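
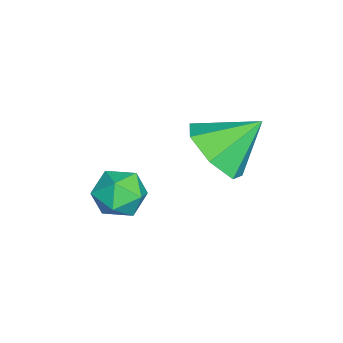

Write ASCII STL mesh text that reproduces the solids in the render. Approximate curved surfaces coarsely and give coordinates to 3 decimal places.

solid 
facet normal -0.758 0.618 0.208
outer loop
vertex -2.912 1.699 -1.414
vertex -3.309 1.162 -1.267
vertex -2.935 1.456 -0.776
endloop
endfacet
facet normal -0.130 0.928 0.349
outer loop
vertex -2.912 1.699 -1.414
vertex -2.935 1.456 -0.776
vertex -2.337 1.643 -1.05
endloop
endfacet
facet normal 0.252 0.934 -0.254
outer loop
vertex -2.912 1.699 -1.414
vertex -2.337 1.643 -1.05
vertex -2.342 1.465 -1.709
endloop
endfacet
facet normal -0.139 0.628 -0.766
outer loop
vertex -2.912 1.699 -1.414
vertex -2.342 1.465 -1.709
vertex -2.942 1.168 -1.844
endloop
endfacet
facet normal -0.763 0.432 -0.481
outer loop
vertex -2.912 1.699 -1.414
vertex -2.942 1.168 -1.844
vertex -3.309 1.162 -1.267
endloop
endfacet
facet normal 0.214 0.524 0.824
outer loop
vertex -2.337 1.643 -1.05
vertex -2.935 1.456 -0.776
vertex -2.378 1.072 -0.676
endloop
endfacet
facet normal -0.801 0.020 0.598
outer loop
vertex -2.935 1.456 -0.776
vertex -3.309 1.162 -1.267
vertex -2.978 0.775 -0.811
endloop
endfacet
facet normal -0.809 -0.281 -0.517
outer loop
vertex -3.309 1.162 -1.267
vertex -2.942 1.168 -1.844
vertex -2.983 0.597 -1.47
endloop
endfacet
facet normal 0.202 0.038 -0.979
outer loop
vertex -2.942 1.168 -1.844
vertex -2.342 1.465 -1.709
vertex -2.385 0.784 -1.744
endloop
endfacet
facet normal 0.832 0.534 -0.151
outer loop
vertex -2.342 1.465 -1.709
vertex -2.337 1.643 -1.05
vertex -2.011 1.078 -1.253
endloop
endfacet
facet normal 0.139 -0.628 0.766
outer loop
vertex -2.408 0.541 -1.106
vertex -2.378 1.072 -0.676
vertex -2.978 0.775 -0.811
endloop
endfacet
facet normal -0.252 -0.934 0.254
outer loop
vertex -2.408 0.541 -1.106
vertex -2.978 0.775 -0.811
vertex -2.983 0.597 -1.47
endloop
endfacet
facet normal 0.130 -0.928 -0.349
outer loop
vertex -2.408 0.541 -1.106
vertex -2.983 0.597 -1.47
vertex -2.385 0.784 -1.744
endloop
endfacet
facet normal 0.758 -0.618 -0.208
outer loop
vertex -2.408 0.541 -1.106
vertex -2.385 0.784 -1.744
vertex -2.011 1.078 -1.253
endloop
endfacet
facet normal 0.763 -0.432 0.481
outer loop
vertex -2.408 0.541 -1.106
vertex -2.011 1.078 -1.253
vertex -2.378 1.072 -0.676
endloop
endfacet
facet normal -0.202 -0.038 0.979
outer loop
vertex -2.978 0.775 -0.811
vertex -2.378 1.072 -0.676
vertex -2.935 1.456 -0.776
endloop
endfacet
facet normal -0.832 -0.534 0.151
outer loop
vertex -2.983 0.597 -1.47
vertex -2.978 0.775 -0.811
vertex -3.309 1.162 -1.267
endloop
endfacet
facet normal -0.214 -0.524 -0.824
outer loop
vertex -2.385 0.784 -1.744
vertex -2.983 0.597 -1.47
vertex -2.942 1.168 -1.844
endloop
endfacet
facet normal 0.801 -0.020 -0.598
outer loop
vertex -2.011 1.078 -1.253
vertex -2.385 0.784 -1.744
vertex -2.342 1.465 -1.709
endloop
endfacet
facet normal 0.809 0.281 0.517
outer loop
vertex -2.378 1.072 -0.676
vertex -2.011 1.078 -1.253
vertex -2.337 1.643 -1.05
endloop
endfacet
facet normal 0.249 -0.731 -0.635
outer loop
vertex -2.021 3.111 0.558
vertex -2.837 3.141 0.204
vertex -2.111 3.596 -0.036
endloop
endfacet
facet normal 0.690 0.608 0.392
outer loop
vertex -2.021 3.111 0.558
vertex -2.111 3.596 -0.036
vertex -3.163 4.099 1.036
endloop
endfacet
facet normal 0.248 -0.731 -0.636
outer loop
vertex -2.111 3.596 -0.036
vertex -2.837 3.141 0.204
vertex -2.748 3.739 -0.449
endloop
endfacet
facet normal 0.304 0.942 -0.143
outer loop
vertex -2.111 3.596 -0.036
vertex -2.748 3.739 -0.449
vertex -3.163 4.099 1.036
endloop
endfacet
facet normal 0.249 -0.731 -0.635
outer loop
vertex -2.748 3.739 -0.449
vertex -2.837 3.141 0.204
vertex -3.452 3.431 -0.371
endloop
endfacet
facet normal -0.409 0.854 -0.321
outer loop
vertex -2.748 3.739 -0.449
vertex -3.452 3.431 -0.371
vertex -3.163 4.099 1.036
endloop
endfacet
facet normal 0.248 -0.732 -0.635
outer loop
vertex -3.452 3.431 -0.371
vertex -2.837 3.141 0.204
vertex -3.693 2.905 0.141
endloop
endfacet
facet normal -0.912 0.410 -0.008
outer loop
vertex -3.452 3.431 -0.371
vertex -3.693 2.905 0.141
vertex -3.163 4.099 1.036
endloop
endfacet
facet normal 0.248 -0.732 -0.635
outer loop
vertex -3.693 2.905 0.141
vertex -2.837 3.141 0.204
vertex -3.29 2.557 0.7
endloop
endfacet
facet normal -0.826 -0.054 0.561
outer loop
vertex -3.693 2.905 0.141
vertex -3.29 2.557 0.7
vertex -3.163 4.099 1.036
endloop
endfacet
facet normal 0.247 -0.732 -0.635
outer loop
vertex -3.29 2.557 0.7
vertex -2.837 3.141 0.204
vertex -2.546 2.648 0.885
endloop
endfacet
facet normal -0.215 -0.191 0.958
outer loop
vertex -3.29 2.557 0.7
vertex -2.546 2.648 0.885
vertex -3.163 4.099 1.036
endloop
endfacet
facet normal 0.249 -0.731 -0.635
outer loop
vertex -2.546 2.648 0.885
vertex -2.837 3.141 0.204
vertex -2.021 3.111 0.558
endloop
endfacet
facet normal 0.459 0.103 0.883
outer loop
vertex -2.546 2.648 0.885
vertex -2.021 3.111 0.558
vertex -3.163 4.099 1.036
endloop
endfacet

endsolid


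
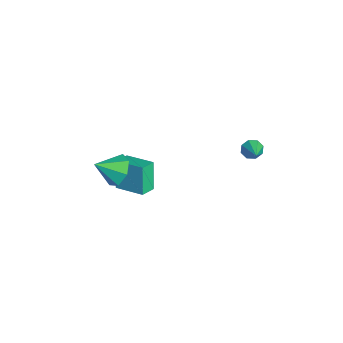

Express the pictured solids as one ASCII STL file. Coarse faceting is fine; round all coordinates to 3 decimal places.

solid 
facet normal -0.622 0.721 -0.305
outer loop
vertex -4.627 -1.905 1.168
vertex -3.632 -0.913 1.483
vertex -4.078 -2.016 -0.213
endloop
endfacet
facet normal -0.691 -0.689 -0.219
outer loop
vertex -3.568 -2.607 0.037
vertex -4.627 -1.905 1.168
vertex -4.078 -2.016 -0.213
endloop
endfacet
facet normal -0.622 0.721 -0.305
outer loop
vertex -4.078 -2.016 -0.213
vertex -3.632 -0.913 1.483
vertex -3.083 -1.024 0.102
endloop
endfacet
facet normal 0.368 -0.075 -0.927
outer loop
vertex -3.083 -1.024 0.102
vertex -3.568 -2.607 0.037
vertex -4.078 -2.016 -0.213
endloop
endfacet
facet normal -0.368 0.075 0.927
outer loop
vertex -4.627 -1.905 1.168
vertex -3.122 -1.504 1.733
vertex -3.632 -0.913 1.483
endloop
endfacet
facet normal -0.691 -0.689 -0.219
outer loop
vertex -4.117 -2.496 1.418
vertex -4.627 -1.905 1.168
vertex -3.568 -2.607 0.037
endloop
endfacet
facet normal -0.368 0.075 0.927
outer loop
vertex -4.117 -2.496 1.418
vertex -3.122 -1.504 1.733
vertex -4.627 -1.905 1.168
endloop
endfacet
facet normal 0.691 0.689 0.219
outer loop
vertex -3.632 -0.913 1.483
vertex -3.122 -1.504 1.733
vertex -3.083 -1.024 0.102
endloop
endfacet
facet normal 0.368 -0.075 -0.927
outer loop
vertex -2.573 -1.615 0.352
vertex -3.568 -2.607 0.037
vertex -3.083 -1.024 0.102
endloop
endfacet
facet normal 0.691 0.689 0.219
outer loop
vertex -3.083 -1.024 0.102
vertex -3.122 -1.504 1.733
vertex -2.573 -1.615 0.352
endloop
endfacet
facet normal 0.622 -0.721 0.305
outer loop
vertex -2.573 -1.615 0.352
vertex -4.117 -2.496 1.418
vertex -3.568 -2.607 0.037
endloop
endfacet
facet normal 0.622 -0.721 0.305
outer loop
vertex -3.122 -1.504 1.733
vertex -4.117 -2.496 1.418
vertex -2.573 -1.615 0.352
endloop
endfacet
facet normal -0.867 0.065 -0.493
outer loop
vertex -1.681 2.738 3.008
vertex -1.877 3.015 3.389
vertex -1.624 3.121 2.958
endloop
endfacet
facet normal 0.779 -0.194 -0.596
outer loop
vertex -1.681 2.738 3.008
vertex -1.624 3.121 2.958
vertex -0.923 2.945 3.931
endloop
endfacet
facet normal -0.867 0.064 -0.494
outer loop
vertex -1.624 3.121 2.958
vertex -1.877 3.015 3.389
vertex -1.716 3.442 3.161
endloop
endfacet
facet normal 0.745 0.496 -0.447
outer loop
vertex -1.624 3.121 2.958
vertex -1.716 3.442 3.161
vertex -0.923 2.945 3.931
endloop
endfacet
facet normal -0.868 0.064 -0.493
outer loop
vertex -1.716 3.442 3.161
vertex -1.877 3.015 3.389
vertex -1.901 3.513 3.496
endloop
endfacet
facet normal 0.475 0.877 0.077
outer loop
vertex -1.716 3.442 3.161
vertex -1.901 3.513 3.496
vertex -0.923 2.945 3.931
endloop
endfacet
facet normal -0.867 0.064 -0.494
outer loop
vertex -1.901 3.513 3.496
vertex -1.877 3.015 3.389
vertex -2.073 3.293 3.769
endloop
endfacet
facet normal 0.127 0.732 0.670
outer loop
vertex -1.901 3.513 3.496
vertex -2.073 3.293 3.769
vertex -0.923 2.945 3.931
endloop
endfacet
facet normal -0.867 0.064 -0.494
outer loop
vertex -2.073 3.293 3.769
vertex -1.877 3.015 3.389
vertex -2.13 2.91 3.819
endloop
endfacet
facet normal -0.096 0.143 0.985
outer loop
vertex -2.073 3.293 3.769
vertex -2.13 2.91 3.819
vertex -0.923 2.945 3.931
endloop
endfacet
facet normal -0.867 0.063 -0.495
outer loop
vertex -2.13 2.91 3.819
vertex -1.877 3.015 3.389
vertex -2.038 2.589 3.617
endloop
endfacet
facet normal -0.062 -0.544 0.837
outer loop
vertex -2.13 2.91 3.819
vertex -2.038 2.589 3.617
vertex -0.923 2.945 3.931
endloop
endfacet
facet normal -0.868 0.065 -0.492
outer loop
vertex -2.038 2.589 3.617
vertex -1.877 3.015 3.389
vertex -1.853 2.518 3.281
endloop
endfacet
facet normal 0.209 -0.927 0.311
outer loop
vertex -2.038 2.589 3.617
vertex -1.853 2.518 3.281
vertex -0.923 2.945 3.931
endloop
endfacet
facet normal -0.867 0.065 -0.494
outer loop
vertex -1.853 2.518 3.281
vertex -1.877 3.015 3.389
vertex -1.681 2.738 3.008
endloop
endfacet
facet normal 0.556 -0.783 -0.281
outer loop
vertex -1.853 2.518 3.281
vertex -1.681 2.738 3.008
vertex -0.923 2.945 3.931
endloop
endfacet
facet normal -0.009 0.830 -0.558
outer loop
vertex -1.712 -2.419 2.934
vertex -2.416 -2.68 2.557
vertex -2.335 -2.213 3.251
endloop
endfacet
facet normal 0.447 -0.026 0.894
outer loop
vertex -1.712 -2.419 2.934
vertex -2.335 -2.213 3.251
vertex -2.404 -3.7 3.243
endloop
endfacet
facet normal -0.008 0.830 -0.558
outer loop
vertex -2.335 -2.213 3.251
vertex -2.416 -2.68 2.557
vertex -3.019 -2.358 3.045
endloop
endfacet
facet normal -0.290 0.008 0.957
outer loop
vertex -2.335 -2.213 3.251
vertex -3.019 -2.358 3.045
vertex -2.404 -3.7 3.243
endloop
endfacet
facet normal -0.009 0.830 -0.558
outer loop
vertex -3.019 -2.358 3.045
vertex -2.416 -2.68 2.557
vertex -3.249 -2.746 2.472
endloop
endfacet
facet normal -0.803 -0.291 0.520
outer loop
vertex -3.019 -2.358 3.045
vertex -3.249 -2.746 2.472
vertex -2.404 -3.7 3.243
endloop
endfacet
facet normal -0.009 0.830 -0.558
outer loop
vertex -3.249 -2.746 2.472
vertex -2.416 -2.68 2.557
vertex -2.851 -3.084 1.963
endloop
endfacet
facet normal -0.709 -0.700 -0.089
outer loop
vertex -3.249 -2.746 2.472
vertex -2.851 -3.084 1.963
vertex -2.404 -3.7 3.243
endloop
endfacet
facet normal -0.010 0.830 -0.557
outer loop
vertex -2.851 -3.084 1.963
vertex -2.416 -2.68 2.557
vertex -2.126 -3.117 1.901
endloop
endfacet
facet normal -0.076 -0.909 -0.411
outer loop
vertex -2.851 -3.084 1.963
vertex -2.126 -3.117 1.901
vertex -2.404 -3.7 3.243
endloop
endfacet
facet normal -0.010 0.830 -0.557
outer loop
vertex -2.126 -3.117 1.901
vertex -2.416 -2.68 2.557
vertex -1.619 -2.821 2.333
endloop
endfacet
facet normal 0.617 -0.761 -0.203
outer loop
vertex -2.126 -3.117 1.901
vertex -1.619 -2.821 2.333
vertex -2.404 -3.7 3.243
endloop
endfacet
facet normal -0.010 0.830 -0.557
outer loop
vertex -1.619 -2.821 2.333
vertex -2.416 -2.68 2.557
vertex -1.712 -2.419 2.934
endloop
endfacet
facet normal 0.850 -0.368 0.378
outer loop
vertex -1.619 -2.821 2.333
vertex -1.712 -2.419 2.934
vertex -2.404 -3.7 3.243
endloop
endfacet

endsolid


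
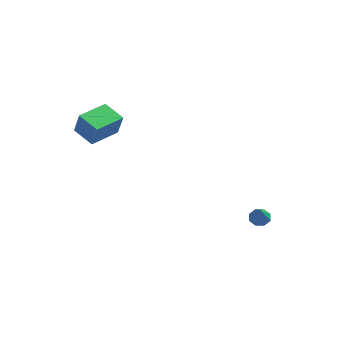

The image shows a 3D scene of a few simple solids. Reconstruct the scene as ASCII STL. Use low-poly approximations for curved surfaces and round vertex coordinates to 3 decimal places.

solid 
facet normal -0.839 -0.201 0.505
outer loop
vertex -3.639 -3.804 2.723
vertex -3.785 -2.218 3.112
vertex -4.417 -3.581 1.52
endloop
endfacet
facet normal 0.089 -0.967 -0.237
outer loop
vertex -3.335 -3.322 0.868
vertex -3.639 -3.804 2.723
vertex -4.417 -3.581 1.52
endloop
endfacet
facet normal -0.839 -0.201 0.505
outer loop
vertex -4.417 -3.581 1.52
vertex -3.785 -2.218 3.112
vertex -4.563 -1.995 1.909
endloop
endfacet
facet normal -0.537 0.154 -0.830
outer loop
vertex -4.563 -1.995 1.909
vertex -3.335 -3.322 0.868
vertex -4.417 -3.581 1.52
endloop
endfacet
facet normal 0.537 -0.154 0.830
outer loop
vertex -3.639 -3.804 2.723
vertex -2.703 -1.959 2.46
vertex -3.785 -2.218 3.112
endloop
endfacet
facet normal 0.089 -0.967 -0.237
outer loop
vertex -2.557 -3.545 2.071
vertex -3.639 -3.804 2.723
vertex -3.335 -3.322 0.868
endloop
endfacet
facet normal 0.537 -0.154 0.830
outer loop
vertex -2.557 -3.545 2.071
vertex -2.703 -1.959 2.46
vertex -3.639 -3.804 2.723
endloop
endfacet
facet normal -0.089 0.967 0.237
outer loop
vertex -3.785 -2.218 3.112
vertex -2.703 -1.959 2.46
vertex -4.563 -1.995 1.909
endloop
endfacet
facet normal -0.537 0.154 -0.830
outer loop
vertex -3.481 -1.736 1.257
vertex -3.335 -3.322 0.868
vertex -4.563 -1.995 1.909
endloop
endfacet
facet normal -0.089 0.967 0.237
outer loop
vertex -4.563 -1.995 1.909
vertex -2.703 -1.959 2.46
vertex -3.481 -1.736 1.257
endloop
endfacet
facet normal 0.839 0.201 -0.505
outer loop
vertex -3.481 -1.736 1.257
vertex -2.557 -3.545 2.071
vertex -3.335 -3.322 0.868
endloop
endfacet
facet normal 0.839 0.201 -0.505
outer loop
vertex -2.703 -1.959 2.46
vertex -2.557 -3.545 2.071
vertex -3.481 -1.736 1.257
endloop
endfacet
facet normal -0.629 0.522 -0.576
outer loop
vertex 2.408 2.824 -3.765
vertex 2.0 2.51 -3.604
vertex 2.22 2.97 -3.427
endloop
endfacet
facet normal 0.762 0.630 0.152
outer loop
vertex 2.408 2.824 -3.765
vertex 2.22 2.97 -3.427
vertex 3.28 1.45 -2.436
endloop
endfacet
facet normal -0.631 0.522 -0.573
outer loop
vertex 2.22 2.97 -3.427
vertex 2.0 2.51 -3.604
vertex 1.904 2.846 -3.192
endloop
endfacet
facet normal 0.271 0.651 0.709
outer loop
vertex 2.22 2.97 -3.427
vertex 1.904 2.846 -3.192
vertex 3.28 1.45 -2.436
endloop
endfacet
facet normal -0.630 0.523 -0.574
outer loop
vertex 1.904 2.846 -3.192
vertex 2.0 2.51 -3.604
vertex 1.644 2.525 -3.199
endloop
endfacet
facet normal -0.292 0.216 0.932
outer loop
vertex 1.904 2.846 -3.192
vertex 1.644 2.525 -3.199
vertex 3.28 1.45 -2.436
endloop
endfacet
facet normal -0.631 0.522 -0.574
outer loop
vertex 1.644 2.525 -3.199
vertex 2.0 2.51 -3.604
vertex 1.592 2.195 -3.442
endloop
endfacet
facet normal -0.594 -0.414 0.690
outer loop
vertex 1.644 2.525 -3.199
vertex 1.592 2.195 -3.442
vertex 3.28 1.45 -2.436
endloop
endfacet
facet normal -0.631 0.521 -0.576
outer loop
vertex 1.592 2.195 -3.442
vertex 2.0 2.51 -3.604
vertex 1.78 2.049 -3.78
endloop
endfacet
facet normal -0.461 -0.879 0.123
outer loop
vertex 1.592 2.195 -3.442
vertex 1.78 2.049 -3.78
vertex 3.28 1.45 -2.436
endloop
endfacet
facet normal -0.630 0.521 -0.576
outer loop
vertex 1.78 2.049 -3.78
vertex 2.0 2.51 -3.604
vertex 2.097 2.173 -4.015
endloop
endfacet
facet normal 0.030 -0.900 -0.435
outer loop
vertex 1.78 2.049 -3.78
vertex 2.097 2.173 -4.015
vertex 3.28 1.45 -2.436
endloop
endfacet
facet normal -0.630 0.521 -0.576
outer loop
vertex 2.097 2.173 -4.015
vertex 2.0 2.51 -3.604
vertex 2.357 2.494 -4.009
endloop
endfacet
facet normal 0.592 -0.467 -0.657
outer loop
vertex 2.097 2.173 -4.015
vertex 2.357 2.494 -4.009
vertex 3.28 1.45 -2.436
endloop
endfacet
facet normal -0.629 0.523 -0.575
outer loop
vertex 2.357 2.494 -4.009
vertex 2.0 2.51 -3.604
vertex 2.408 2.824 -3.765
endloop
endfacet
facet normal 0.895 0.168 -0.414
outer loop
vertex 2.357 2.494 -4.009
vertex 2.408 2.824 -3.765
vertex 3.28 1.45 -2.436
endloop
endfacet

endsolid


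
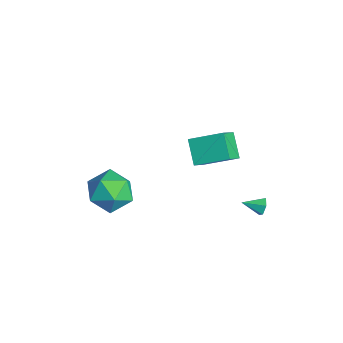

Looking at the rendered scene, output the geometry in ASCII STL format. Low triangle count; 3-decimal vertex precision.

solid 
facet normal -0.773 0.078 0.629
outer loop
vertex 2.992 2.262 5.118
vertex 2.334 3.005 4.217
vertex 2.314 0.862 4.458
endloop
endfacet
facet normal 0.490 -0.554 0.673
outer loop
vertex 3.366 0.755 3.603
vertex 2.992 2.262 5.118
vertex 2.314 0.862 4.458
endloop
endfacet
facet normal -0.773 0.078 0.629
outer loop
vertex 2.314 0.862 4.458
vertex 2.334 3.005 4.217
vertex 1.656 1.604 3.557
endloop
endfacet
facet normal -0.401 -0.829 -0.390
outer loop
vertex 1.656 1.604 3.557
vertex 3.366 0.755 3.603
vertex 2.314 0.862 4.458
endloop
endfacet
facet normal 0.401 0.829 0.390
outer loop
vertex 2.992 2.262 5.118
vertex 3.386 2.898 3.362
vertex 2.334 3.005 4.217
endloop
endfacet
facet normal 0.491 -0.554 0.672
outer loop
vertex 4.044 2.156 4.263
vertex 2.992 2.262 5.118
vertex 3.366 0.755 3.603
endloop
endfacet
facet normal 0.401 0.829 0.390
outer loop
vertex 4.044 2.156 4.263
vertex 3.386 2.898 3.362
vertex 2.992 2.262 5.118
endloop
endfacet
facet normal -0.490 0.554 -0.673
outer loop
vertex 2.334 3.005 4.217
vertex 3.386 2.898 3.362
vertex 1.656 1.604 3.557
endloop
endfacet
facet normal -0.401 -0.829 -0.391
outer loop
vertex 2.708 1.498 2.702
vertex 3.366 0.755 3.603
vertex 1.656 1.604 3.557
endloop
endfacet
facet normal -0.491 0.554 -0.672
outer loop
vertex 1.656 1.604 3.557
vertex 3.386 2.898 3.362
vertex 2.708 1.498 2.702
endloop
endfacet
facet normal 0.773 -0.078 -0.629
outer loop
vertex 2.708 1.498 2.702
vertex 4.044 2.156 4.263
vertex 3.366 0.755 3.603
endloop
endfacet
facet normal 0.773 -0.078 -0.629
outer loop
vertex 3.386 2.898 3.362
vertex 4.044 2.156 4.263
vertex 2.708 1.498 2.702
endloop
endfacet
facet normal -0.192 0.202 0.961
outer loop
vertex 0.303 -1.353 0.002
vertex -0.841 -1.783 -0.136
vertex 0.065 -2.542 0.204
endloop
endfacet
facet normal 0.499 0.047 0.865
outer loop
vertex 0.303 -1.353 0.002
vertex 0.065 -2.542 0.204
vertex 1.084 -2.213 -0.402
endloop
endfacet
facet normal 0.765 0.510 0.393
outer loop
vertex 0.303 -1.353 0.002
vertex 1.084 -2.213 -0.402
vertex 0.808 -1.25 -1.116
endloop
endfacet
facet normal 0.240 0.951 0.196
outer loop
vertex 0.303 -1.353 0.002
vertex 0.808 -1.25 -1.116
vertex -0.382 -0.984 -0.952
endloop
endfacet
facet normal -0.352 0.760 0.546
outer loop
vertex 0.303 -1.353 0.002
vertex -0.382 -0.984 -0.952
vertex -0.841 -1.783 -0.136
endloop
endfacet
facet normal 0.542 -0.606 0.582
outer loop
vertex 1.084 -2.213 -0.402
vertex 0.065 -2.542 0.204
vertex 0.422 -3.176 -0.788
endloop
endfacet
facet normal -0.575 -0.356 0.737
outer loop
vertex 0.065 -2.542 0.204
vertex -0.841 -1.783 -0.136
vertex -0.768 -2.91 -0.624
endloop
endfacet
facet normal -0.834 0.547 0.066
outer loop
vertex -0.841 -1.783 -0.136
vertex -0.382 -0.984 -0.952
vertex -1.044 -1.947 -1.338
endloop
endfacet
facet normal 0.122 0.856 -0.503
outer loop
vertex -0.382 -0.984 -0.952
vertex 0.808 -1.25 -1.116
vertex -0.025 -1.618 -1.944
endloop
endfacet
facet normal 0.973 0.143 -0.184
outer loop
vertex 0.808 -1.25 -1.116
vertex 1.084 -2.213 -0.402
vertex 0.881 -2.377 -1.604
endloop
endfacet
facet normal -0.240 -0.951 -0.196
outer loop
vertex -0.263 -2.807 -1.742
vertex 0.422 -3.176 -0.788
vertex -0.768 -2.91 -0.624
endloop
endfacet
facet normal -0.765 -0.510 -0.393
outer loop
vertex -0.263 -2.807 -1.742
vertex -0.768 -2.91 -0.624
vertex -1.044 -1.947 -1.338
endloop
endfacet
facet normal -0.499 -0.047 -0.865
outer loop
vertex -0.263 -2.807 -1.742
vertex -1.044 -1.947 -1.338
vertex -0.025 -1.618 -1.944
endloop
endfacet
facet normal 0.192 -0.202 -0.961
outer loop
vertex -0.263 -2.807 -1.742
vertex -0.025 -1.618 -1.944
vertex 0.881 -2.377 -1.604
endloop
endfacet
facet normal 0.352 -0.760 -0.546
outer loop
vertex -0.263 -2.807 -1.742
vertex 0.881 -2.377 -1.604
vertex 0.422 -3.176 -0.788
endloop
endfacet
facet normal -0.122 -0.856 0.503
outer loop
vertex -0.768 -2.91 -0.624
vertex 0.422 -3.176 -0.788
vertex 0.065 -2.542 0.204
endloop
endfacet
facet normal -0.973 -0.143 0.184
outer loop
vertex -1.044 -1.947 -1.338
vertex -0.768 -2.91 -0.624
vertex -0.841 -1.783 -0.136
endloop
endfacet
facet normal -0.542 0.606 -0.582
outer loop
vertex -0.025 -1.618 -1.944
vertex -1.044 -1.947 -1.338
vertex -0.382 -0.984 -0.952
endloop
endfacet
facet normal 0.575 0.356 -0.737
outer loop
vertex 0.881 -2.377 -1.604
vertex -0.025 -1.618 -1.944
vertex 0.808 -1.25 -1.116
endloop
endfacet
facet normal 0.834 -0.547 -0.066
outer loop
vertex 0.422 -3.176 -0.788
vertex 0.881 -2.377 -1.604
vertex 1.084 -2.213 -0.402
endloop
endfacet
facet normal 0.301 0.891 -0.341
outer loop
vertex 3.379 3.956 -1.525
vertex 3.235 4.169 -1.095
vertex 3.701 3.993 -1.144
endloop
endfacet
facet normal 0.532 -0.759 -0.376
outer loop
vertex 3.379 3.956 -1.525
vertex 3.701 3.993 -1.144
vertex 2.925 3.251 -0.745
endloop
endfacet
facet normal 0.301 0.891 -0.339
outer loop
vertex 3.701 3.993 -1.144
vertex 3.235 4.169 -1.095
vertex 3.557 4.205 -0.715
endloop
endfacet
facet normal 0.722 -0.493 0.486
outer loop
vertex 3.701 3.993 -1.144
vertex 3.557 4.205 -0.715
vertex 2.925 3.251 -0.745
endloop
endfacet
facet normal 0.301 0.891 -0.340
outer loop
vertex 3.557 4.205 -0.715
vertex 3.235 4.169 -1.095
vertex 3.092 4.381 -0.666
endloop
endfacet
facet normal 0.074 -0.080 0.994
outer loop
vertex 3.557 4.205 -0.715
vertex 3.092 4.381 -0.666
vertex 2.925 3.251 -0.745
endloop
endfacet
facet normal 0.302 0.891 -0.339
outer loop
vertex 3.092 4.381 -0.666
vertex 3.235 4.169 -1.095
vertex 2.77 4.345 -1.047
endloop
endfacet
facet normal -0.765 0.068 0.640
outer loop
vertex 3.092 4.381 -0.666
vertex 2.77 4.345 -1.047
vertex 2.925 3.251 -0.745
endloop
endfacet
facet normal 0.302 0.890 -0.341
outer loop
vertex 2.77 4.345 -1.047
vertex 3.235 4.169 -1.095
vertex 2.913 4.132 -1.476
endloop
endfacet
facet normal -0.955 -0.196 -0.221
outer loop
vertex 2.77 4.345 -1.047
vertex 2.913 4.132 -1.476
vertex 2.925 3.251 -0.745
endloop
endfacet
facet normal 0.301 0.891 -0.341
outer loop
vertex 2.913 4.132 -1.476
vertex 3.235 4.169 -1.095
vertex 3.379 3.956 -1.525
endloop
endfacet
facet normal -0.307 -0.610 -0.730
outer loop
vertex 2.913 4.132 -1.476
vertex 3.379 3.956 -1.525
vertex 2.925 3.251 -0.745
endloop
endfacet

endsolid


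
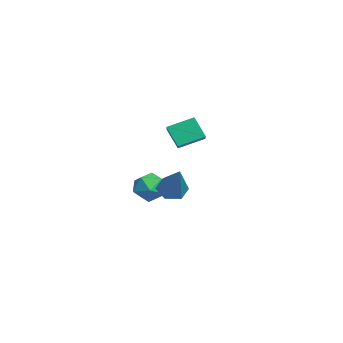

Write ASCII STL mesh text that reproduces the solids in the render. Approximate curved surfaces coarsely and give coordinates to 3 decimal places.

solid 
facet normal -0.781 0.527 0.336
outer loop
vertex -1.497 -1.421 0.884
vertex -2.002 -2.03 0.666
vertex -1.672 -2.02 1.416
endloop
endfacet
facet normal -0.190 0.682 0.706
outer loop
vertex -1.497 -1.421 0.884
vertex -1.672 -2.02 1.416
vertex -0.904 -1.739 1.351
endloop
endfacet
facet normal 0.301 0.922 0.245
outer loop
vertex -1.497 -1.421 0.884
vertex -0.904 -1.739 1.351
vertex -0.76 -1.576 0.561
endloop
endfacet
facet normal 0.014 0.913 -0.407
outer loop
vertex -1.497 -1.421 0.884
vertex -0.76 -1.576 0.561
vertex -1.439 -1.755 0.137
endloop
endfacet
facet normal -0.656 0.669 -0.350
outer loop
vertex -1.497 -1.421 0.884
vertex -1.439 -1.755 0.137
vertex -2.002 -2.03 0.666
endloop
endfacet
facet normal 0.055 0.080 0.995
outer loop
vertex -0.904 -1.739 1.351
vertex -1.672 -2.02 1.416
vertex -1.041 -2.545 1.423
endloop
endfacet
facet normal -0.900 -0.175 0.398
outer loop
vertex -1.672 -2.02 1.416
vertex -2.002 -2.03 0.666
vertex -1.72 -2.724 0.999
endloop
endfacet
facet normal -0.698 0.055 -0.714
outer loop
vertex -2.002 -2.03 0.666
vertex -1.439 -1.755 0.137
vertex -1.576 -2.561 0.209
endloop
endfacet
facet normal 0.384 0.451 -0.806
outer loop
vertex -1.439 -1.755 0.137
vertex -0.76 -1.576 0.561
vertex -0.808 -2.28 0.144
endloop
endfacet
facet normal 0.849 0.465 0.251
outer loop
vertex -0.76 -1.576 0.561
vertex -0.904 -1.739 1.351
vertex -0.478 -2.27 0.894
endloop
endfacet
facet normal -0.014 -0.913 0.407
outer loop
vertex -0.983 -2.879 0.676
vertex -1.041 -2.545 1.423
vertex -1.72 -2.724 0.999
endloop
endfacet
facet normal -0.301 -0.922 -0.245
outer loop
vertex -0.983 -2.879 0.676
vertex -1.72 -2.724 0.999
vertex -1.576 -2.561 0.209
endloop
endfacet
facet normal 0.190 -0.682 -0.706
outer loop
vertex -0.983 -2.879 0.676
vertex -1.576 -2.561 0.209
vertex -0.808 -2.28 0.144
endloop
endfacet
facet normal 0.781 -0.527 -0.336
outer loop
vertex -0.983 -2.879 0.676
vertex -0.808 -2.28 0.144
vertex -0.478 -2.27 0.894
endloop
endfacet
facet normal 0.656 -0.669 0.350
outer loop
vertex -0.983 -2.879 0.676
vertex -0.478 -2.27 0.894
vertex -1.041 -2.545 1.423
endloop
endfacet
facet normal -0.384 -0.451 0.806
outer loop
vertex -1.72 -2.724 0.999
vertex -1.041 -2.545 1.423
vertex -1.672 -2.02 1.416
endloop
endfacet
facet normal -0.849 -0.465 -0.251
outer loop
vertex -1.576 -2.561 0.209
vertex -1.72 -2.724 0.999
vertex -2.002 -2.03 0.666
endloop
endfacet
facet normal -0.055 -0.080 -0.995
outer loop
vertex -0.808 -2.28 0.144
vertex -1.576 -2.561 0.209
vertex -1.439 -1.755 0.137
endloop
endfacet
facet normal 0.900 0.175 -0.398
outer loop
vertex -0.478 -2.27 0.894
vertex -0.808 -2.28 0.144
vertex -0.76 -1.576 0.561
endloop
endfacet
facet normal 0.698 -0.055 0.714
outer loop
vertex -1.041 -2.545 1.423
vertex -0.478 -2.27 0.894
vertex -0.904 -1.739 1.351
endloop
endfacet
facet normal -0.682 -0.052 -0.730
outer loop
vertex 1.93 -2.05 1.346
vertex 1.519 -1.697 1.705
vertex 1.931 -1.402 1.299
endloop
endfacet
facet normal 0.898 -0.033 -0.439
outer loop
vertex 1.93 -2.05 1.346
vertex 1.931 -1.402 1.299
vertex 2.781 -1.603 3.055
endloop
endfacet
facet normal -0.682 -0.052 -0.730
outer loop
vertex 1.931 -1.402 1.299
vertex 1.519 -1.697 1.705
vertex 1.52 -1.049 1.658
endloop
endfacet
facet normal 0.550 0.817 -0.173
outer loop
vertex 1.931 -1.402 1.299
vertex 1.52 -1.049 1.658
vertex 2.781 -1.603 3.055
endloop
endfacet
facet normal -0.683 -0.052 -0.729
outer loop
vertex 1.52 -1.049 1.658
vertex 1.519 -1.697 1.705
vertex 1.108 -1.345 2.065
endloop
endfacet
facet normal -0.149 0.865 0.478
outer loop
vertex 1.52 -1.049 1.658
vertex 1.108 -1.345 2.065
vertex 2.781 -1.603 3.055
endloop
endfacet
facet normal -0.682 -0.051 -0.729
outer loop
vertex 1.108 -1.345 2.065
vertex 1.519 -1.697 1.705
vertex 1.107 -1.993 2.111
endloop
endfacet
facet normal -0.501 0.062 0.863
outer loop
vertex 1.108 -1.345 2.065
vertex 1.107 -1.993 2.111
vertex 2.781 -1.603 3.055
endloop
endfacet
facet normal -0.682 -0.052 -0.730
outer loop
vertex 1.107 -1.993 2.111
vertex 1.519 -1.697 1.705
vertex 1.518 -2.346 1.752
endloop
endfacet
facet normal -0.154 -0.787 0.598
outer loop
vertex 1.107 -1.993 2.111
vertex 1.518 -2.346 1.752
vertex 2.781 -1.603 3.055
endloop
endfacet
facet normal -0.682 -0.052 -0.730
outer loop
vertex 1.518 -2.346 1.752
vertex 1.519 -1.697 1.705
vertex 1.93 -2.05 1.346
endloop
endfacet
facet normal 0.547 -0.835 -0.054
outer loop
vertex 1.518 -2.346 1.752
vertex 1.93 -2.05 1.346
vertex 2.781 -1.603 3.055
endloop
endfacet
facet normal -0.422 -0.353 0.835
outer loop
vertex -2.607 -1.278 3.595
vertex -2.636 -0.14 4.062
vertex -3.812 -1.092 3.065
endloop
endfacet
facet normal 0.024 -0.925 -0.379
outer loop
vertex -3.344 -0.7 2.138
vertex -2.607 -1.278 3.595
vertex -3.812 -1.092 3.065
endloop
endfacet
facet normal -0.422 -0.353 0.835
outer loop
vertex -3.812 -1.092 3.065
vertex -2.636 -0.14 4.062
vertex -3.842 0.046 3.531
endloop
endfacet
facet normal -0.906 0.139 -0.399
outer loop
vertex -3.842 0.046 3.531
vertex -3.344 -0.7 2.138
vertex -3.812 -1.092 3.065
endloop
endfacet
facet normal 0.906 -0.140 0.398
outer loop
vertex -2.607 -1.278 3.595
vertex -2.168 0.252 3.135
vertex -2.636 -0.14 4.062
endloop
endfacet
facet normal 0.024 -0.925 -0.379
outer loop
vertex -2.138 -0.886 2.669
vertex -2.607 -1.278 3.595
vertex -3.344 -0.7 2.138
endloop
endfacet
facet normal 0.906 -0.140 0.400
outer loop
vertex -2.138 -0.886 2.669
vertex -2.168 0.252 3.135
vertex -2.607 -1.278 3.595
endloop
endfacet
facet normal -0.024 0.925 0.379
outer loop
vertex -2.636 -0.14 4.062
vertex -2.168 0.252 3.135
vertex -3.842 0.046 3.531
endloop
endfacet
facet normal -0.906 0.141 -0.399
outer loop
vertex -3.373 0.438 2.605
vertex -3.344 -0.7 2.138
vertex -3.842 0.046 3.531
endloop
endfacet
facet normal -0.024 0.925 0.379
outer loop
vertex -3.842 0.046 3.531
vertex -2.168 0.252 3.135
vertex -3.373 0.438 2.605
endloop
endfacet
facet normal 0.422 0.353 -0.835
outer loop
vertex -3.373 0.438 2.605
vertex -2.138 -0.886 2.669
vertex -3.344 -0.7 2.138
endloop
endfacet
facet normal 0.422 0.353 -0.835
outer loop
vertex -2.168 0.252 3.135
vertex -2.138 -0.886 2.669
vertex -3.373 0.438 2.605
endloop
endfacet

endsolid


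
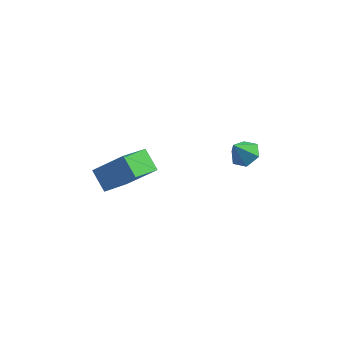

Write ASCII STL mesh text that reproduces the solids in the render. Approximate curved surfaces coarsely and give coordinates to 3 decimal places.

solid 
facet normal 0.388 0.388 -0.836
outer loop
vertex 2.906 2.069 1.195
vertex 2.461 1.58 0.762
vertex 2.185 2.292 0.964
endloop
endfacet
facet normal -0.086 0.568 0.818
outer loop
vertex 2.906 2.069 1.195
vertex 2.185 2.292 0.964
vertex 1.999 1.12 1.758
endloop
endfacet
facet normal 0.388 0.388 -0.836
outer loop
vertex 2.185 2.292 0.964
vertex 2.461 1.58 0.762
vertex 1.74 1.804 0.531
endloop
endfacet
facet normal -0.826 0.400 0.397
outer loop
vertex 2.185 2.292 0.964
vertex 1.74 1.804 0.531
vertex 1.999 1.12 1.758
endloop
endfacet
facet normal 0.388 0.387 -0.837
outer loop
vertex 1.74 1.804 0.531
vertex 2.461 1.58 0.762
vertex 2.016 1.092 0.33
endloop
endfacet
facet normal -0.933 -0.360 -0.004
outer loop
vertex 1.74 1.804 0.531
vertex 2.016 1.092 0.33
vertex 1.999 1.12 1.758
endloop
endfacet
facet normal 0.388 0.387 -0.837
outer loop
vertex 2.016 1.092 0.33
vertex 2.461 1.58 0.762
vertex 2.738 0.868 0.561
endloop
endfacet
facet normal -0.301 -0.954 0.015
outer loop
vertex 2.016 1.092 0.33
vertex 2.738 0.868 0.561
vertex 1.999 1.12 1.758
endloop
endfacet
facet normal 0.389 0.387 -0.836
outer loop
vertex 2.738 0.868 0.561
vertex 2.461 1.58 0.762
vertex 3.183 1.356 0.994
endloop
endfacet
facet normal 0.438 -0.786 0.436
outer loop
vertex 2.738 0.868 0.561
vertex 3.183 1.356 0.994
vertex 1.999 1.12 1.758
endloop
endfacet
facet normal 0.389 0.387 -0.836
outer loop
vertex 3.183 1.356 0.994
vertex 2.461 1.58 0.762
vertex 2.906 2.069 1.195
endloop
endfacet
facet normal 0.545 -0.024 0.838
outer loop
vertex 3.183 1.356 0.994
vertex 2.906 2.069 1.195
vertex 1.999 1.12 1.758
endloop
endfacet
facet normal -0.634 0.508 0.583
outer loop
vertex -3.284 0.752 -0.409
vertex -2.792 2.534 -1.427
vertex -4.744 0.417 -1.703
endloop
endfacet
facet normal -0.234 -0.844 0.482
outer loop
vertex -3.908 -0.254 -2.473
vertex -3.284 0.752 -0.409
vertex -4.744 0.417 -1.703
endloop
endfacet
facet normal -0.634 0.508 0.583
outer loop
vertex -4.744 0.417 -1.703
vertex -2.792 2.534 -1.427
vertex -4.253 2.198 -2.721
endloop
endfacet
facet normal -0.738 -0.170 -0.653
outer loop
vertex -4.253 2.198 -2.721
vertex -3.908 -0.254 -2.473
vertex -4.744 0.417 -1.703
endloop
endfacet
facet normal 0.738 0.170 0.653
outer loop
vertex -3.284 0.752 -0.409
vertex -1.956 1.863 -2.197
vertex -2.792 2.534 -1.427
endloop
endfacet
facet normal -0.233 -0.845 0.482
outer loop
vertex -2.447 0.082 -1.179
vertex -3.284 0.752 -0.409
vertex -3.908 -0.254 -2.473
endloop
endfacet
facet normal 0.737 0.170 0.654
outer loop
vertex -2.447 0.082 -1.179
vertex -1.956 1.863 -2.197
vertex -3.284 0.752 -0.409
endloop
endfacet
facet normal 0.233 0.844 -0.483
outer loop
vertex -2.792 2.534 -1.427
vertex -1.956 1.863 -2.197
vertex -4.253 2.198 -2.721
endloop
endfacet
facet normal -0.737 -0.170 -0.654
outer loop
vertex -3.416 1.528 -3.491
vertex -3.908 -0.254 -2.473
vertex -4.253 2.198 -2.721
endloop
endfacet
facet normal 0.233 0.845 -0.482
outer loop
vertex -4.253 2.198 -2.721
vertex -1.956 1.863 -2.197
vertex -3.416 1.528 -3.491
endloop
endfacet
facet normal 0.634 -0.508 -0.583
outer loop
vertex -3.416 1.528 -3.491
vertex -2.447 0.082 -1.179
vertex -3.908 -0.254 -2.473
endloop
endfacet
facet normal 0.634 -0.508 -0.583
outer loop
vertex -1.956 1.863 -2.197
vertex -2.447 0.082 -1.179
vertex -3.416 1.528 -3.491
endloop
endfacet

endsolid


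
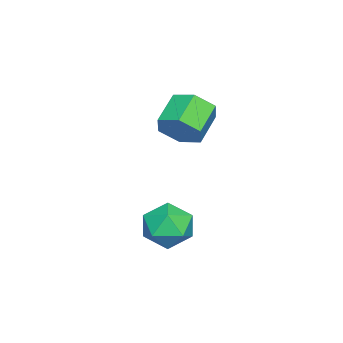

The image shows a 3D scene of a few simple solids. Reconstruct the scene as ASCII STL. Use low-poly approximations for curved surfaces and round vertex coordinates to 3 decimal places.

solid 
facet normal -0.719 0.386 0.578
outer loop
vertex 0.792 3.195 -1.989
vertex 1.233 2.806 -1.181
vertex 1.478 3.724 -1.49
endloop
endfacet
facet normal -0.611 0.791 0.001
outer loop
vertex 0.792 3.195 -1.989
vertex 1.478 3.724 -1.49
vertex 1.476 3.724 -2.489
endloop
endfacet
facet normal -0.720 0.386 -0.577
outer loop
vertex 0.792 3.195 -1.989
vertex 1.476 3.724 -2.489
vertex 1.231 2.806 -2.797
endloop
endfacet
facet normal -0.895 -0.270 -0.356
outer loop
vertex 0.792 3.195 -1.989
vertex 1.231 2.806 -2.797
vertex 1.08 2.239 -1.989
endloop
endfacet
facet normal -0.894 -0.269 0.358
outer loop
vertex 0.792 3.195 -1.989
vertex 1.08 2.239 -1.989
vertex 1.233 2.806 -1.181
endloop
endfacet
facet normal 0.073 0.997 -0.000
outer loop
vertex 1.476 3.724 -2.489
vertex 1.478 3.724 -1.49
vertex 2.34 3.661 -1.991
endloop
endfacet
facet normal -0.101 0.341 0.934
outer loop
vertex 1.478 3.724 -1.49
vertex 1.233 2.806 -1.181
vertex 2.189 3.094 -1.183
endloop
endfacet
facet normal -0.386 -0.719 0.578
outer loop
vertex 1.233 2.806 -1.181
vertex 1.08 2.239 -1.989
vertex 1.944 2.176 -1.491
endloop
endfacet
facet normal -0.388 -0.719 -0.577
outer loop
vertex 1.08 2.239 -1.989
vertex 1.231 2.806 -2.797
vertex 1.942 2.176 -2.49
endloop
endfacet
facet normal -0.105 0.341 -0.934
outer loop
vertex 1.231 2.806 -2.797
vertex 1.476 3.724 -2.489
vertex 2.187 3.094 -2.799
endloop
endfacet
facet normal 0.895 0.270 0.356
outer loop
vertex 2.628 2.705 -1.991
vertex 2.34 3.661 -1.991
vertex 2.189 3.094 -1.183
endloop
endfacet
facet normal 0.720 -0.386 0.577
outer loop
vertex 2.628 2.705 -1.991
vertex 2.189 3.094 -1.183
vertex 1.944 2.176 -1.491
endloop
endfacet
facet normal 0.611 -0.791 -0.001
outer loop
vertex 2.628 2.705 -1.991
vertex 1.944 2.176 -1.491
vertex 1.942 2.176 -2.49
endloop
endfacet
facet normal 0.719 -0.386 -0.578
outer loop
vertex 2.628 2.705 -1.991
vertex 1.942 2.176 -2.49
vertex 2.187 3.094 -2.799
endloop
endfacet
facet normal 0.894 0.269 -0.358
outer loop
vertex 2.628 2.705 -1.991
vertex 2.187 3.094 -2.799
vertex 2.34 3.661 -1.991
endloop
endfacet
facet normal 0.388 0.719 0.577
outer loop
vertex 2.189 3.094 -1.183
vertex 2.34 3.661 -1.991
vertex 1.478 3.724 -1.49
endloop
endfacet
facet normal 0.105 -0.341 0.934
outer loop
vertex 1.944 2.176 -1.491
vertex 2.189 3.094 -1.183
vertex 1.233 2.806 -1.181
endloop
endfacet
facet normal -0.073 -0.997 0.000
outer loop
vertex 1.942 2.176 -2.49
vertex 1.944 2.176 -1.491
vertex 1.08 2.239 -1.989
endloop
endfacet
facet normal 0.101 -0.341 -0.934
outer loop
vertex 2.187 3.094 -2.799
vertex 1.942 2.176 -2.49
vertex 1.231 2.806 -2.797
endloop
endfacet
facet normal 0.386 0.719 -0.578
outer loop
vertex 2.34 3.661 -1.991
vertex 2.187 3.094 -2.799
vertex 1.476 3.724 -2.489
endloop
endfacet
facet normal 0.859 -0.134 -0.494
outer loop
vertex -0.864 2.543 1.63
vertex -1.323 2.417 0.866
vertex -1.059 3.245 1.101
endloop
endfacet
facet normal 0.464 0.612 0.641
outer loop
vertex -0.864 2.543 1.63
vertex -1.059 3.245 1.101
vertex -2.057 2.728 2.317
endloop
endfacet
facet normal 0.464 0.612 0.641
outer loop
vertex -2.057 2.728 2.317
vertex -1.059 3.245 1.101
vertex -2.253 3.43 1.789
endloop
endfacet
facet normal -0.858 0.133 0.496
outer loop
vertex -2.057 2.728 2.317
vertex -2.253 3.43 1.789
vertex -2.517 2.603 1.554
endloop
endfacet
facet normal 0.858 -0.133 -0.496
outer loop
vertex -1.059 3.245 1.101
vertex -1.323 2.417 0.866
vertex -1.519 3.119 0.338
endloop
endfacet
facet normal 0.044 0.981 -0.188
outer loop
vertex -1.059 3.245 1.101
vertex -1.519 3.119 0.338
vertex -2.253 3.43 1.789
endloop
endfacet
facet normal 0.045 0.981 -0.188
outer loop
vertex -2.253 3.43 1.789
vertex -1.519 3.119 0.338
vertex -2.712 3.305 1.026
endloop
endfacet
facet normal -0.859 0.134 0.495
outer loop
vertex -2.253 3.43 1.789
vertex -2.712 3.305 1.026
vertex -2.517 2.603 1.554
endloop
endfacet
facet normal 0.858 -0.133 -0.496
outer loop
vertex -1.519 3.119 0.338
vertex -1.323 2.417 0.866
vertex -1.783 2.292 0.103
endloop
endfacet
facet normal -0.420 0.370 -0.829
outer loop
vertex -1.519 3.119 0.338
vertex -1.783 2.292 0.103
vertex -2.712 3.305 1.026
endloop
endfacet
facet normal -0.420 0.370 -0.829
outer loop
vertex -2.712 3.305 1.026
vertex -1.783 2.292 0.103
vertex -2.976 2.477 0.79
endloop
endfacet
facet normal -0.859 0.133 0.494
outer loop
vertex -2.712 3.305 1.026
vertex -2.976 2.477 0.79
vertex -2.517 2.603 1.554
endloop
endfacet
facet normal 0.858 -0.133 -0.496
outer loop
vertex -1.783 2.292 0.103
vertex -1.323 2.417 0.866
vertex -1.587 1.59 0.631
endloop
endfacet
facet normal -0.464 -0.612 -0.641
outer loop
vertex -1.783 2.292 0.103
vertex -1.587 1.59 0.631
vertex -2.976 2.477 0.79
endloop
endfacet
facet normal -0.464 -0.612 -0.641
outer loop
vertex -2.976 2.477 0.79
vertex -1.587 1.59 0.631
vertex -2.781 1.775 1.319
endloop
endfacet
facet normal -0.859 0.134 0.494
outer loop
vertex -2.976 2.477 0.79
vertex -2.781 1.775 1.319
vertex -2.517 2.603 1.554
endloop
endfacet
facet normal 0.859 -0.134 -0.495
outer loop
vertex -1.587 1.59 0.631
vertex -1.323 2.417 0.866
vertex -1.128 1.715 1.394
endloop
endfacet
facet normal -0.044 -0.981 0.187
outer loop
vertex -1.587 1.59 0.631
vertex -1.128 1.715 1.394
vertex -2.781 1.775 1.319
endloop
endfacet
facet normal -0.044 -0.981 0.189
outer loop
vertex -2.781 1.775 1.319
vertex -1.128 1.715 1.394
vertex -2.321 1.901 2.082
endloop
endfacet
facet normal -0.858 0.133 0.496
outer loop
vertex -2.781 1.775 1.319
vertex -2.321 1.901 2.082
vertex -2.517 2.603 1.554
endloop
endfacet
facet normal 0.859 -0.133 -0.494
outer loop
vertex -1.128 1.715 1.394
vertex -1.323 2.417 0.866
vertex -0.864 2.543 1.63
endloop
endfacet
facet normal 0.420 -0.370 0.829
outer loop
vertex -1.128 1.715 1.394
vertex -0.864 2.543 1.63
vertex -2.321 1.901 2.082
endloop
endfacet
facet normal 0.420 -0.370 0.829
outer loop
vertex -2.321 1.901 2.082
vertex -0.864 2.543 1.63
vertex -2.057 2.728 2.317
endloop
endfacet
facet normal -0.858 0.133 0.496
outer loop
vertex -2.321 1.901 2.082
vertex -2.057 2.728 2.317
vertex -2.517 2.603 1.554
endloop
endfacet

endsolid


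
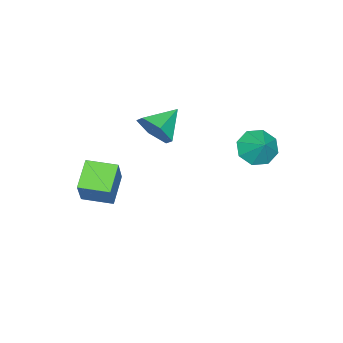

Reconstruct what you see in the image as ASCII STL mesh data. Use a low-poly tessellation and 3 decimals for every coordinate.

solid 
facet normal -0.494 -0.544 -0.679
outer loop
vertex -1.202 2.838 0.296
vertex -2.007 3.323 0.493
vertex -1.281 3.435 -0.125
endloop
endfacet
facet normal 0.988 0.154 0.033
outer loop
vertex -1.202 2.838 0.296
vertex -1.281 3.435 -0.125
vertex -1.413 3.977 1.307
endloop
endfacet
facet normal -0.494 -0.544 -0.679
outer loop
vertex -1.281 3.435 -0.125
vertex -2.007 3.323 0.493
vertex -1.785 3.966 -0.184
endloop
endfacet
facet normal 0.723 0.666 -0.185
outer loop
vertex -1.281 3.435 -0.125
vertex -1.785 3.966 -0.184
vertex -1.413 3.977 1.307
endloop
endfacet
facet normal -0.494 -0.543 -0.678
outer loop
vertex -1.785 3.966 -0.184
vertex -2.007 3.323 0.493
vertex -2.419 4.121 0.154
endloop
endfacet
facet normal 0.207 0.976 -0.059
outer loop
vertex -1.785 3.966 -0.184
vertex -2.419 4.121 0.154
vertex -1.413 3.977 1.307
endloop
endfacet
facet normal -0.495 -0.544 -0.678
outer loop
vertex -2.419 4.121 0.154
vertex -2.007 3.323 0.493
vertex -2.811 3.809 0.691
endloop
endfacet
facet normal -0.258 0.905 0.338
outer loop
vertex -2.419 4.121 0.154
vertex -2.811 3.809 0.691
vertex -1.413 3.977 1.307
endloop
endfacet
facet normal -0.495 -0.543 -0.678
outer loop
vertex -2.811 3.809 0.691
vertex -2.007 3.323 0.493
vertex -2.732 3.212 1.112
endloop
endfacet
facet normal -0.400 0.492 0.773
outer loop
vertex -2.811 3.809 0.691
vertex -2.732 3.212 1.112
vertex -1.413 3.977 1.307
endloop
endfacet
facet normal -0.495 -0.545 -0.677
outer loop
vertex -2.732 3.212 1.112
vertex -2.007 3.323 0.493
vertex -2.228 2.681 1.171
endloop
endfacet
facet normal -0.136 -0.019 0.991
outer loop
vertex -2.732 3.212 1.112
vertex -2.228 2.681 1.171
vertex -1.413 3.977 1.307
endloop
endfacet
facet normal -0.495 -0.545 -0.677
outer loop
vertex -2.228 2.681 1.171
vertex -2.007 3.323 0.493
vertex -1.595 2.526 0.833
endloop
endfacet
facet normal 0.381 -0.330 0.864
outer loop
vertex -2.228 2.681 1.171
vertex -1.595 2.526 0.833
vertex -1.413 3.977 1.307
endloop
endfacet
facet normal -0.494 -0.545 -0.678
outer loop
vertex -1.595 2.526 0.833
vertex -2.007 3.323 0.493
vertex -1.202 2.838 0.296
endloop
endfacet
facet normal 0.845 -0.259 0.468
outer loop
vertex -1.595 2.526 0.833
vertex -1.202 2.838 0.296
vertex -1.413 3.977 1.307
endloop
endfacet
facet normal -0.839 -0.229 0.493
outer loop
vertex 2.181 -2.748 0.219
vertex 1.763 -1.372 0.146
vertex 1.413 -3.058 -1.231
endloop
endfacet
facet normal 0.290 -0.956 0.051
outer loop
vertex 2.697 -2.708 -1.986
vertex 2.181 -2.748 0.219
vertex 1.413 -3.058 -1.231
endloop
endfacet
facet normal -0.839 -0.229 0.493
outer loop
vertex 1.413 -3.058 -1.231
vertex 1.763 -1.372 0.146
vertex 0.995 -1.682 -1.304
endloop
endfacet
facet normal -0.460 -0.186 -0.868
outer loop
vertex 0.995 -1.682 -1.304
vertex 2.697 -2.708 -1.986
vertex 1.413 -3.058 -1.231
endloop
endfacet
facet normal 0.460 0.186 0.868
outer loop
vertex 2.181 -2.748 0.219
vertex 3.047 -1.022 -0.609
vertex 1.763 -1.372 0.146
endloop
endfacet
facet normal 0.290 -0.956 0.051
outer loop
vertex 3.465 -2.398 -0.536
vertex 2.181 -2.748 0.219
vertex 2.697 -2.708 -1.986
endloop
endfacet
facet normal 0.460 0.186 0.868
outer loop
vertex 3.465 -2.398 -0.536
vertex 3.047 -1.022 -0.609
vertex 2.181 -2.748 0.219
endloop
endfacet
facet normal -0.290 0.956 -0.051
outer loop
vertex 1.763 -1.372 0.146
vertex 3.047 -1.022 -0.609
vertex 0.995 -1.682 -1.304
endloop
endfacet
facet normal -0.460 -0.186 -0.868
outer loop
vertex 2.279 -1.332 -2.059
vertex 2.697 -2.708 -1.986
vertex 0.995 -1.682 -1.304
endloop
endfacet
facet normal -0.290 0.956 -0.051
outer loop
vertex 0.995 -1.682 -1.304
vertex 3.047 -1.022 -0.609
vertex 2.279 -1.332 -2.059
endloop
endfacet
facet normal 0.839 0.229 -0.493
outer loop
vertex 2.279 -1.332 -2.059
vertex 3.465 -2.398 -0.536
vertex 2.697 -2.708 -1.986
endloop
endfacet
facet normal 0.839 0.229 -0.493
outer loop
vertex 3.047 -1.022 -0.609
vertex 3.465 -2.398 -0.536
vertex 2.279 -1.332 -2.059
endloop
endfacet
facet normal 0.876 -0.245 -0.416
outer loop
vertex -1.427 -2.039 0.852
vertex -1.741 -1.619 -0.057
vertex -1.239 -1.026 0.65
endloop
endfacet
facet normal -0.037 0.202 0.979
outer loop
vertex -1.427 -2.039 0.852
vertex -1.239 -1.026 0.65
vertex -3.159 -1.221 0.617
endloop
endfacet
facet normal 0.876 -0.245 -0.416
outer loop
vertex -1.239 -1.026 0.65
vertex -1.741 -1.619 -0.057
vertex -1.553 -0.605 -0.259
endloop
endfacet
facet normal -0.098 0.890 0.446
outer loop
vertex -1.239 -1.026 0.65
vertex -1.553 -0.605 -0.259
vertex -3.159 -1.221 0.617
endloop
endfacet
facet normal 0.876 -0.245 -0.416
outer loop
vertex -1.553 -0.605 -0.259
vertex -1.741 -1.619 -0.057
vertex -2.055 -1.198 -0.966
endloop
endfacet
facet normal -0.489 0.807 -0.330
outer loop
vertex -1.553 -0.605 -0.259
vertex -2.055 -1.198 -0.966
vertex -3.159 -1.221 0.617
endloop
endfacet
facet normal 0.876 -0.245 -0.416
outer loop
vertex -2.055 -1.198 -0.966
vertex -1.741 -1.619 -0.057
vertex -2.242 -2.211 -0.764
endloop
endfacet
facet normal -0.820 0.037 -0.571
outer loop
vertex -2.055 -1.198 -0.966
vertex -2.242 -2.211 -0.764
vertex -3.159 -1.221 0.617
endloop
endfacet
facet normal 0.876 -0.245 -0.416
outer loop
vertex -2.242 -2.211 -0.764
vertex -1.741 -1.619 -0.057
vertex -1.928 -2.632 0.145
endloop
endfacet
facet normal -0.759 -0.650 -0.039
outer loop
vertex -2.242 -2.211 -0.764
vertex -1.928 -2.632 0.145
vertex -3.159 -1.221 0.617
endloop
endfacet
facet normal 0.876 -0.245 -0.416
outer loop
vertex -1.928 -2.632 0.145
vertex -1.741 -1.619 -0.057
vertex -1.427 -2.039 0.852
endloop
endfacet
facet normal -0.368 -0.567 0.737
outer loop
vertex -1.928 -2.632 0.145
vertex -1.427 -2.039 0.852
vertex -3.159 -1.221 0.617
endloop
endfacet

endsolid


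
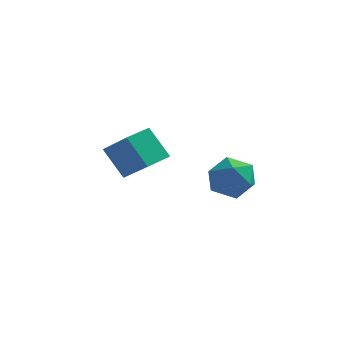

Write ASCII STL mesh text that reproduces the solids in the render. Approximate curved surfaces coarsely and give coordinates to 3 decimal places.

solid 
facet normal -0.349 0.859 0.374
outer loop
vertex -1.338 -0.879 -2.896
vertex -0.946 -1.007 -2.236
vertex -0.61 -0.617 -2.819
endloop
endfacet
facet normal -0.287 0.897 -0.336
outer loop
vertex -1.338 -0.879 -2.896
vertex -0.61 -0.617 -2.819
vertex -0.838 -0.941 -3.489
endloop
endfacet
facet normal -0.688 0.378 -0.620
outer loop
vertex -1.338 -0.879 -2.896
vertex -0.838 -0.941 -3.489
vertex -1.316 -1.532 -3.319
endloop
endfacet
facet normal -0.996 0.022 -0.085
outer loop
vertex -1.338 -0.879 -2.896
vertex -1.316 -1.532 -3.319
vertex -1.383 -1.572 -2.545
endloop
endfacet
facet normal -0.786 0.319 0.529
outer loop
vertex -1.338 -0.879 -2.896
vertex -1.383 -1.572 -2.545
vertex -0.946 -1.007 -2.236
endloop
endfacet
facet normal 0.395 0.767 -0.505
outer loop
vertex -0.838 -0.941 -3.489
vertex -0.61 -0.617 -2.819
vertex -0.137 -1.108 -3.195
endloop
endfacet
facet normal 0.295 0.707 0.643
outer loop
vertex -0.61 -0.617 -2.819
vertex -0.946 -1.007 -2.236
vertex -0.204 -1.148 -2.421
endloop
endfacet
facet normal -0.415 -0.168 0.894
outer loop
vertex -0.946 -1.007 -2.236
vertex -1.383 -1.572 -2.545
vertex -0.682 -1.739 -2.251
endloop
endfacet
facet normal -0.753 -0.650 -0.099
outer loop
vertex -1.383 -1.572 -2.545
vertex -1.316 -1.532 -3.319
vertex -0.91 -2.063 -2.921
endloop
endfacet
facet normal -0.254 -0.072 -0.964
outer loop
vertex -1.316 -1.532 -3.319
vertex -0.838 -0.941 -3.489
vertex -0.574 -1.673 -3.504
endloop
endfacet
facet normal 0.996 -0.022 0.085
outer loop
vertex -0.182 -1.801 -2.844
vertex -0.137 -1.108 -3.195
vertex -0.204 -1.148 -2.421
endloop
endfacet
facet normal 0.688 -0.378 0.620
outer loop
vertex -0.182 -1.801 -2.844
vertex -0.204 -1.148 -2.421
vertex -0.682 -1.739 -2.251
endloop
endfacet
facet normal 0.287 -0.897 0.336
outer loop
vertex -0.182 -1.801 -2.844
vertex -0.682 -1.739 -2.251
vertex -0.91 -2.063 -2.921
endloop
endfacet
facet normal 0.349 -0.859 -0.374
outer loop
vertex -0.182 -1.801 -2.844
vertex -0.91 -2.063 -2.921
vertex -0.574 -1.673 -3.504
endloop
endfacet
facet normal 0.786 -0.319 -0.529
outer loop
vertex -0.182 -1.801 -2.844
vertex -0.574 -1.673 -3.504
vertex -0.137 -1.108 -3.195
endloop
endfacet
facet normal 0.753 0.650 0.099
outer loop
vertex -0.204 -1.148 -2.421
vertex -0.137 -1.108 -3.195
vertex -0.61 -0.617 -2.819
endloop
endfacet
facet normal 0.254 0.072 0.964
outer loop
vertex -0.682 -1.739 -2.251
vertex -0.204 -1.148 -2.421
vertex -0.946 -1.007 -2.236
endloop
endfacet
facet normal -0.395 -0.767 0.505
outer loop
vertex -0.91 -2.063 -2.921
vertex -0.682 -1.739 -2.251
vertex -1.383 -1.572 -2.545
endloop
endfacet
facet normal -0.295 -0.707 -0.643
outer loop
vertex -0.574 -1.673 -3.504
vertex -0.91 -2.063 -2.921
vertex -1.316 -1.532 -3.319
endloop
endfacet
facet normal 0.415 0.168 -0.894
outer loop
vertex -0.137 -1.108 -3.195
vertex -0.574 -1.673 -3.504
vertex -0.838 -0.941 -3.489
endloop
endfacet
facet normal -0.560 0.325 0.762
outer loop
vertex -4.128 0.819 -2.637
vertex -3.602 1.609 -2.588
vertex -4.967 1.432 -3.515
endloop
endfacet
facet normal -0.554 -0.831 -0.051
outer loop
vertex -4.278 1.031 -4.452
vertex -4.128 0.819 -2.637
vertex -4.967 1.432 -3.515
endloop
endfacet
facet normal -0.560 0.326 0.762
outer loop
vertex -4.967 1.432 -3.515
vertex -3.602 1.609 -2.588
vertex -4.441 2.221 -3.466
endloop
endfacet
facet normal -0.616 0.451 -0.646
outer loop
vertex -4.441 2.221 -3.466
vertex -4.278 1.031 -4.452
vertex -4.967 1.432 -3.515
endloop
endfacet
facet normal 0.616 -0.450 0.646
outer loop
vertex -4.128 0.819 -2.637
vertex -2.913 1.208 -3.525
vertex -3.602 1.609 -2.588
endloop
endfacet
facet normal -0.553 -0.832 -0.051
outer loop
vertex -3.439 0.419 -3.574
vertex -4.128 0.819 -2.637
vertex -4.278 1.031 -4.452
endloop
endfacet
facet normal 0.616 -0.451 0.646
outer loop
vertex -3.439 0.419 -3.574
vertex -2.913 1.208 -3.525
vertex -4.128 0.819 -2.637
endloop
endfacet
facet normal 0.553 0.831 0.051
outer loop
vertex -3.602 1.609 -2.588
vertex -2.913 1.208 -3.525
vertex -4.441 2.221 -3.466
endloop
endfacet
facet normal -0.617 0.451 -0.646
outer loop
vertex -3.752 1.821 -4.403
vertex -4.278 1.031 -4.452
vertex -4.441 2.221 -3.466
endloop
endfacet
facet normal 0.553 0.831 0.052
outer loop
vertex -4.441 2.221 -3.466
vertex -2.913 1.208 -3.525
vertex -3.752 1.821 -4.403
endloop
endfacet
facet normal 0.560 -0.326 -0.762
outer loop
vertex -3.752 1.821 -4.403
vertex -3.439 0.419 -3.574
vertex -4.278 1.031 -4.452
endloop
endfacet
facet normal 0.560 -0.326 -0.762
outer loop
vertex -2.913 1.208 -3.525
vertex -3.439 0.419 -3.574
vertex -3.752 1.821 -4.403
endloop
endfacet

endsolid


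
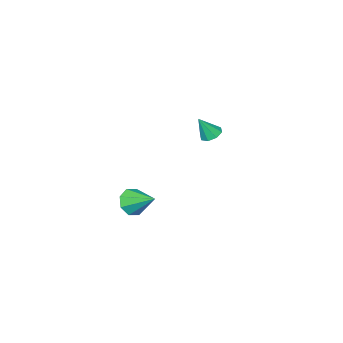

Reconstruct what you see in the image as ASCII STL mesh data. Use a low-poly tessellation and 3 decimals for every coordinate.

solid 
facet normal -0.457 0.192 -0.868
outer loop
vertex -3.725 -1.328 0.344
vertex -4.346 -1.758 0.576
vertex -4.139 -0.998 0.635
endloop
endfacet
facet normal 0.702 0.672 0.236
outer loop
vertex -3.725 -1.328 0.344
vertex -4.139 -0.998 0.635
vertex -3.574 -2.082 2.044
endloop
endfacet
facet normal -0.457 0.192 -0.868
outer loop
vertex -4.139 -0.998 0.635
vertex -4.346 -1.758 0.576
vertex -4.675 -1.112 0.892
endloop
endfacet
facet normal 0.106 0.808 0.579
outer loop
vertex -4.139 -0.998 0.635
vertex -4.675 -1.112 0.892
vertex -3.574 -2.082 2.044
endloop
endfacet
facet normal -0.456 0.192 -0.869
outer loop
vertex -4.675 -1.112 0.892
vertex -4.346 -1.758 0.576
vertex -5.018 -1.605 0.963
endloop
endfacet
facet normal -0.448 0.425 0.786
outer loop
vertex -4.675 -1.112 0.892
vertex -5.018 -1.605 0.963
vertex -3.574 -2.082 2.044
endloop
endfacet
facet normal -0.457 0.191 -0.869
outer loop
vertex -5.018 -1.605 0.963
vertex -4.346 -1.758 0.576
vertex -4.967 -2.187 0.808
endloop
endfacet
facet normal -0.632 -0.251 0.733
outer loop
vertex -5.018 -1.605 0.963
vertex -4.967 -2.187 0.808
vertex -3.574 -2.082 2.044
endloop
endfacet
facet normal -0.457 0.192 -0.868
outer loop
vertex -4.967 -2.187 0.808
vertex -4.346 -1.758 0.576
vertex -4.553 -2.518 0.517
endloop
endfacet
facet normal -0.340 -0.824 0.453
outer loop
vertex -4.967 -2.187 0.808
vertex -4.553 -2.518 0.517
vertex -3.574 -2.082 2.044
endloop
endfacet
facet normal -0.457 0.192 -0.869
outer loop
vertex -4.553 -2.518 0.517
vertex -4.346 -1.758 0.576
vertex -4.018 -2.403 0.261
endloop
endfacet
facet normal 0.258 -0.960 0.109
outer loop
vertex -4.553 -2.518 0.517
vertex -4.018 -2.403 0.261
vertex -3.574 -2.082 2.044
endloop
endfacet
facet normal -0.457 0.192 -0.868
outer loop
vertex -4.018 -2.403 0.261
vertex -4.346 -1.758 0.576
vertex -3.675 -1.911 0.189
endloop
endfacet
facet normal 0.810 -0.579 -0.097
outer loop
vertex -4.018 -2.403 0.261
vertex -3.675 -1.911 0.189
vertex -3.574 -2.082 2.044
endloop
endfacet
facet normal -0.457 0.192 -0.868
outer loop
vertex -3.675 -1.911 0.189
vertex -4.346 -1.758 0.576
vertex -3.725 -1.328 0.344
endloop
endfacet
facet normal 0.994 0.097 -0.045
outer loop
vertex -3.675 -1.911 0.189
vertex -3.725 -1.328 0.344
vertex -3.574 -2.082 2.044
endloop
endfacet
facet normal 0.134 -0.860 -0.493
outer loop
vertex 4.784 0.643 -0.368
vertex 4.024 0.896 -1.015
vertex 5.043 1.043 -0.995
endloop
endfacet
facet normal 0.788 0.317 0.528
outer loop
vertex 4.784 0.643 -0.368
vertex 5.043 1.043 -0.995
vertex 3.756 2.624 -0.025
endloop
endfacet
facet normal 0.134 -0.860 -0.492
outer loop
vertex 5.043 1.043 -0.995
vertex 4.024 0.896 -1.015
vertex 4.706 1.357 -1.635
endloop
endfacet
facet normal 0.751 0.656 -0.073
outer loop
vertex 5.043 1.043 -0.995
vertex 4.706 1.357 -1.635
vertex 3.756 2.624 -0.025
endloop
endfacet
facet normal 0.133 -0.860 -0.493
outer loop
vertex 4.706 1.357 -1.635
vertex 4.024 0.896 -1.015
vertex 3.969 1.401 -1.911
endloop
endfacet
facet normal 0.240 0.827 -0.509
outer loop
vertex 4.706 1.357 -1.635
vertex 3.969 1.401 -1.911
vertex 3.756 2.624 -0.025
endloop
endfacet
facet normal 0.134 -0.860 -0.493
outer loop
vertex 3.969 1.401 -1.911
vertex 4.024 0.896 -1.015
vertex 3.264 1.149 -1.663
endloop
endfacet
facet normal -0.444 0.728 -0.522
outer loop
vertex 3.969 1.401 -1.911
vertex 3.264 1.149 -1.663
vertex 3.756 2.624 -0.025
endloop
endfacet
facet normal 0.134 -0.860 -0.493
outer loop
vertex 3.264 1.149 -1.663
vertex 4.024 0.896 -1.015
vertex 3.005 0.749 -1.036
endloop
endfacet
facet normal -0.902 0.418 -0.106
outer loop
vertex 3.264 1.149 -1.663
vertex 3.005 0.749 -1.036
vertex 3.756 2.624 -0.025
endloop
endfacet
facet normal 0.134 -0.860 -0.493
outer loop
vertex 3.005 0.749 -1.036
vertex 4.024 0.896 -1.015
vertex 3.342 0.435 -0.396
endloop
endfacet
facet normal -0.865 0.080 0.495
outer loop
vertex 3.005 0.749 -1.036
vertex 3.342 0.435 -0.396
vertex 3.756 2.624 -0.025
endloop
endfacet
facet normal 0.133 -0.860 -0.493
outer loop
vertex 3.342 0.435 -0.396
vertex 4.024 0.896 -1.015
vertex 4.079 0.391 -0.12
endloop
endfacet
facet normal -0.354 -0.091 0.931
outer loop
vertex 3.342 0.435 -0.396
vertex 4.079 0.391 -0.12
vertex 3.756 2.624 -0.025
endloop
endfacet
facet normal 0.134 -0.860 -0.493
outer loop
vertex 4.079 0.391 -0.12
vertex 4.024 0.896 -1.015
vertex 4.784 0.643 -0.368
endloop
endfacet
facet normal 0.329 0.007 0.944
outer loop
vertex 4.079 0.391 -0.12
vertex 4.784 0.643 -0.368
vertex 3.756 2.624 -0.025
endloop
endfacet

endsolid


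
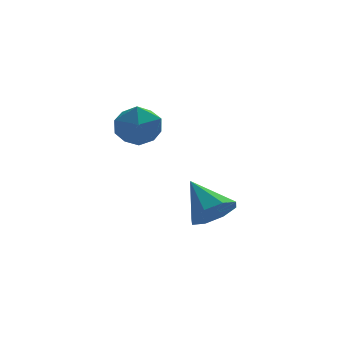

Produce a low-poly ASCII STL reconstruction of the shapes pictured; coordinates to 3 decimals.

solid 
facet normal 0.385 -0.667 -0.638
outer loop
vertex 1.09 3.366 -4.009
vertex 0.527 3.086 -4.056
vertex 0.821 3.55 -4.364
endloop
endfacet
facet normal 0.489 0.869 0.080
outer loop
vertex 1.09 3.366 -4.009
vertex 0.821 3.55 -4.364
vertex 0.073 3.874 -3.304
endloop
endfacet
facet normal 0.385 -0.667 -0.638
outer loop
vertex 0.821 3.55 -4.364
vertex 0.527 3.086 -4.056
vertex 0.38 3.463 -4.539
endloop
endfacet
facet normal -0.056 0.943 -0.328
outer loop
vertex 0.821 3.55 -4.364
vertex 0.38 3.463 -4.539
vertex 0.073 3.874 -3.304
endloop
endfacet
facet normal 0.386 -0.667 -0.638
outer loop
vertex 0.38 3.463 -4.539
vertex 0.527 3.086 -4.056
vertex 0.026 3.155 -4.431
endloop
endfacet
facet normal -0.671 0.638 -0.379
outer loop
vertex 0.38 3.463 -4.539
vertex 0.026 3.155 -4.431
vertex 0.073 3.874 -3.304
endloop
endfacet
facet normal 0.384 -0.669 -0.637
outer loop
vertex 0.026 3.155 -4.431
vertex 0.527 3.086 -4.056
vertex -0.036 2.807 -4.103
endloop
endfacet
facet normal -0.990 0.134 -0.044
outer loop
vertex 0.026 3.155 -4.431
vertex -0.036 2.807 -4.103
vertex 0.073 3.874 -3.304
endloop
endfacet
facet normal 0.384 -0.667 -0.638
outer loop
vertex -0.036 2.807 -4.103
vertex 0.527 3.086 -4.056
vertex 0.233 2.622 -3.748
endloop
endfacet
facet normal -0.830 -0.278 0.484
outer loop
vertex -0.036 2.807 -4.103
vertex 0.233 2.622 -3.748
vertex 0.073 3.874 -3.304
endloop
endfacet
facet normal 0.385 -0.667 -0.638
outer loop
vertex 0.233 2.622 -3.748
vertex 0.527 3.086 -4.056
vertex 0.674 2.709 -3.573
endloop
endfacet
facet normal -0.284 -0.353 0.892
outer loop
vertex 0.233 2.622 -3.748
vertex 0.674 2.709 -3.573
vertex 0.073 3.874 -3.304
endloop
endfacet
facet normal 0.385 -0.667 -0.638
outer loop
vertex 0.674 2.709 -3.573
vertex 0.527 3.086 -4.056
vertex 1.029 3.017 -3.681
endloop
endfacet
facet normal 0.329 -0.048 0.943
outer loop
vertex 0.674 2.709 -3.573
vertex 1.029 3.017 -3.681
vertex 0.073 3.874 -3.304
endloop
endfacet
facet normal 0.385 -0.667 -0.638
outer loop
vertex 1.029 3.017 -3.681
vertex 0.527 3.086 -4.056
vertex 1.09 3.366 -4.009
endloop
endfacet
facet normal 0.650 0.457 0.607
outer loop
vertex 1.029 3.017 -3.681
vertex 1.09 3.366 -4.009
vertex 0.073 3.874 -3.304
endloop
endfacet
facet normal -0.594 0.166 0.787
outer loop
vertex -1.515 3.845 -0.998
vertex -1.755 3.229 -1.049
vertex -1.223 3.347 -0.672
endloop
endfacet
facet normal 0.005 0.550 0.835
outer loop
vertex -1.515 3.845 -0.998
vertex -1.223 3.347 -0.672
vertex -0.854 3.805 -0.976
endloop
endfacet
facet normal 0.050 0.966 0.255
outer loop
vertex -1.515 3.845 -0.998
vertex -0.854 3.805 -0.976
vertex -1.157 3.97 -1.541
endloop
endfacet
facet normal -0.523 0.839 -0.151
outer loop
vertex -1.515 3.845 -0.998
vertex -1.157 3.97 -1.541
vertex -1.714 3.615 -1.586
endloop
endfacet
facet normal -0.922 0.345 0.177
outer loop
vertex -1.515 3.845 -0.998
vertex -1.714 3.615 -1.586
vertex -1.755 3.229 -1.049
endloop
endfacet
facet normal 0.558 0.098 0.824
outer loop
vertex -0.854 3.805 -0.976
vertex -1.223 3.347 -0.672
vertex -0.686 3.165 -1.014
endloop
endfacet
facet normal -0.413 -0.522 0.746
outer loop
vertex -1.223 3.347 -0.672
vertex -1.755 3.229 -1.049
vertex -1.243 2.81 -1.059
endloop
endfacet
facet normal -0.942 -0.233 -0.240
outer loop
vertex -1.755 3.229 -1.049
vertex -1.714 3.615 -1.586
vertex -1.546 2.975 -1.624
endloop
endfacet
facet normal -0.298 0.565 -0.769
outer loop
vertex -1.714 3.615 -1.586
vertex -1.157 3.97 -1.541
vertex -1.177 3.433 -1.928
endloop
endfacet
facet normal 0.628 0.770 -0.112
outer loop
vertex -1.157 3.97 -1.541
vertex -0.854 3.805 -0.976
vertex -0.645 3.551 -1.551
endloop
endfacet
facet normal 0.523 -0.839 0.151
outer loop
vertex -0.885 2.935 -1.602
vertex -0.686 3.165 -1.014
vertex -1.243 2.81 -1.059
endloop
endfacet
facet normal -0.050 -0.966 -0.255
outer loop
vertex -0.885 2.935 -1.602
vertex -1.243 2.81 -1.059
vertex -1.546 2.975 -1.624
endloop
endfacet
facet normal -0.005 -0.550 -0.835
outer loop
vertex -0.885 2.935 -1.602
vertex -1.546 2.975 -1.624
vertex -1.177 3.433 -1.928
endloop
endfacet
facet normal 0.594 -0.166 -0.787
outer loop
vertex -0.885 2.935 -1.602
vertex -1.177 3.433 -1.928
vertex -0.645 3.551 -1.551
endloop
endfacet
facet normal 0.922 -0.345 -0.177
outer loop
vertex -0.885 2.935 -1.602
vertex -0.645 3.551 -1.551
vertex -0.686 3.165 -1.014
endloop
endfacet
facet normal 0.298 -0.565 0.769
outer loop
vertex -1.243 2.81 -1.059
vertex -0.686 3.165 -1.014
vertex -1.223 3.347 -0.672
endloop
endfacet
facet normal -0.628 -0.770 0.112
outer loop
vertex -1.546 2.975 -1.624
vertex -1.243 2.81 -1.059
vertex -1.755 3.229 -1.049
endloop
endfacet
facet normal -0.558 -0.098 -0.824
outer loop
vertex -1.177 3.433 -1.928
vertex -1.546 2.975 -1.624
vertex -1.714 3.615 -1.586
endloop
endfacet
facet normal 0.413 0.522 -0.746
outer loop
vertex -0.645 3.551 -1.551
vertex -1.177 3.433 -1.928
vertex -1.157 3.97 -1.541
endloop
endfacet
facet normal 0.942 0.233 0.240
outer loop
vertex -0.686 3.165 -1.014
vertex -0.645 3.551 -1.551
vertex -0.854 3.805 -0.976
endloop
endfacet

endsolid


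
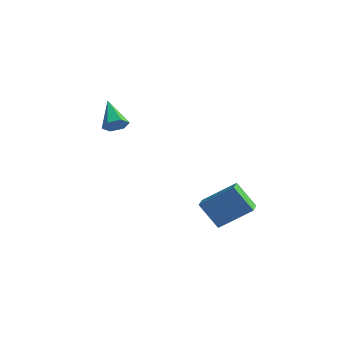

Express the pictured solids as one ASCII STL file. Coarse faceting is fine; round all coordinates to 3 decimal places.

solid 
facet normal -0.489 0.831 -0.265
outer loop
vertex 3.355 3.438 -1.775
vertex 4.464 3.661 -3.123
vertex 2.052 2.268 -3.04
endloop
endfacet
facet normal -0.630 -0.127 0.766
outer loop
vertex 2.576 1.379 -2.757
vertex 3.355 3.438 -1.775
vertex 2.052 2.268 -3.04
endloop
endfacet
facet normal -0.489 0.831 -0.265
outer loop
vertex 2.052 2.268 -3.04
vertex 4.464 3.661 -3.123
vertex 3.162 2.491 -4.388
endloop
endfacet
facet normal -0.603 -0.542 -0.586
outer loop
vertex 3.162 2.491 -4.388
vertex 2.576 1.379 -2.757
vertex 2.052 2.268 -3.04
endloop
endfacet
facet normal 0.603 0.542 0.586
outer loop
vertex 3.355 3.438 -1.775
vertex 4.988 2.772 -2.84
vertex 4.464 3.661 -3.123
endloop
endfacet
facet normal -0.630 -0.127 0.766
outer loop
vertex 3.878 2.549 -1.492
vertex 3.355 3.438 -1.775
vertex 2.576 1.379 -2.757
endloop
endfacet
facet normal 0.603 0.541 0.586
outer loop
vertex 3.878 2.549 -1.492
vertex 4.988 2.772 -2.84
vertex 3.355 3.438 -1.775
endloop
endfacet
facet normal 0.630 0.127 -0.766
outer loop
vertex 4.464 3.661 -3.123
vertex 4.988 2.772 -2.84
vertex 3.162 2.491 -4.388
endloop
endfacet
facet normal -0.603 -0.541 -0.586
outer loop
vertex 3.685 1.602 -4.105
vertex 2.576 1.379 -2.757
vertex 3.162 2.491 -4.388
endloop
endfacet
facet normal 0.630 0.127 -0.766
outer loop
vertex 3.162 2.491 -4.388
vertex 4.988 2.772 -2.84
vertex 3.685 1.602 -4.105
endloop
endfacet
facet normal 0.489 -0.831 0.265
outer loop
vertex 3.685 1.602 -4.105
vertex 3.878 2.549 -1.492
vertex 2.576 1.379 -2.757
endloop
endfacet
facet normal 0.489 -0.831 0.265
outer loop
vertex 4.988 2.772 -2.84
vertex 3.878 2.549 -1.492
vertex 3.685 1.602 -4.105
endloop
endfacet
facet normal 0.713 -0.450 -0.537
outer loop
vertex -1.786 0.441 2.239
vertex -2.213 0.469 1.648
vertex -1.756 1.019 1.794
endloop
endfacet
facet normal 0.434 0.535 0.724
outer loop
vertex -1.786 0.441 2.239
vertex -1.756 1.019 1.794
vertex -3.547 1.311 2.652
endloop
endfacet
facet normal 0.713 -0.450 -0.537
outer loop
vertex -1.756 1.019 1.794
vertex -2.213 0.469 1.648
vertex -2.183 1.047 1.203
endloop
endfacet
facet normal 0.136 0.989 -0.052
outer loop
vertex -1.756 1.019 1.794
vertex -2.183 1.047 1.203
vertex -3.547 1.311 2.652
endloop
endfacet
facet normal 0.713 -0.450 -0.537
outer loop
vertex -2.183 1.047 1.203
vertex -2.213 0.469 1.648
vertex -2.64 0.497 1.057
endloop
endfacet
facet normal -0.526 0.598 -0.604
outer loop
vertex -2.183 1.047 1.203
vertex -2.64 0.497 1.057
vertex -3.547 1.311 2.652
endloop
endfacet
facet normal 0.714 -0.450 -0.537
outer loop
vertex -2.64 0.497 1.057
vertex -2.213 0.469 1.648
vertex -2.67 -0.081 1.501
endloop
endfacet
facet normal -0.891 -0.246 -0.381
outer loop
vertex -2.64 0.497 1.057
vertex -2.67 -0.081 1.501
vertex -3.547 1.311 2.652
endloop
endfacet
facet normal 0.714 -0.450 -0.536
outer loop
vertex -2.67 -0.081 1.501
vertex -2.213 0.469 1.648
vertex -2.243 -0.109 2.093
endloop
endfacet
facet normal -0.594 -0.701 0.395
outer loop
vertex -2.67 -0.081 1.501
vertex -2.243 -0.109 2.093
vertex -3.547 1.311 2.652
endloop
endfacet
facet normal 0.713 -0.450 -0.537
outer loop
vertex -2.243 -0.109 2.093
vertex -2.213 0.469 1.648
vertex -1.786 0.441 2.239
endloop
endfacet
facet normal 0.070 -0.310 0.948
outer loop
vertex -2.243 -0.109 2.093
vertex -1.786 0.441 2.239
vertex -3.547 1.311 2.652
endloop
endfacet

endsolid


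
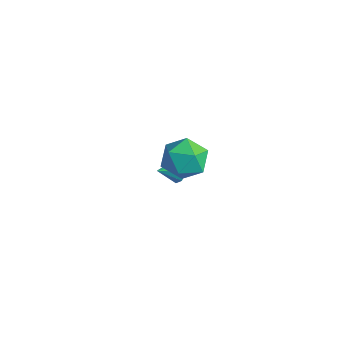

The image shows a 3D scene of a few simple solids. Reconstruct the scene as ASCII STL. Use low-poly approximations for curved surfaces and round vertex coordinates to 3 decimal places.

solid 
facet normal -0.541 -0.788 0.295
outer loop
vertex 2.864 -0.675 3.087
vertex 3.506 -1.341 2.485
vertex 3.766 -1.126 3.536
endloop
endfacet
facet normal -0.536 -0.280 0.796
outer loop
vertex 2.864 -0.675 3.087
vertex 3.766 -1.126 3.536
vertex 3.517 -0.07 3.74
endloop
endfacet
facet normal -0.801 0.317 0.507
outer loop
vertex 2.864 -0.675 3.087
vertex 3.517 -0.07 3.74
vertex 3.104 0.368 2.814
endloop
endfacet
facet normal -0.969 0.178 -0.172
outer loop
vertex 2.864 -0.675 3.087
vertex 3.104 0.368 2.814
vertex 3.097 -0.418 2.039
endloop
endfacet
facet normal -0.808 -0.505 -0.303
outer loop
vertex 2.864 -0.675 3.087
vertex 3.097 -0.418 2.039
vertex 3.506 -1.341 2.485
endloop
endfacet
facet normal 0.143 -0.155 0.978
outer loop
vertex 3.517 -0.07 3.74
vertex 3.766 -1.126 3.536
vertex 4.563 -0.362 3.541
endloop
endfacet
facet normal 0.135 -0.977 0.166
outer loop
vertex 3.766 -1.126 3.536
vertex 3.506 -1.341 2.485
vertex 4.556 -1.148 2.766
endloop
endfacet
facet normal -0.297 -0.519 -0.801
outer loop
vertex 3.506 -1.341 2.485
vertex 3.097 -0.418 2.039
vertex 4.143 -0.71 1.84
endloop
endfacet
facet normal -0.557 0.585 -0.589
outer loop
vertex 3.097 -0.418 2.039
vertex 3.104 0.368 2.814
vertex 3.894 0.346 2.044
endloop
endfacet
facet normal -0.286 0.811 0.511
outer loop
vertex 3.104 0.368 2.814
vertex 3.517 -0.07 3.74
vertex 4.154 0.561 3.095
endloop
endfacet
facet normal 0.969 -0.178 0.172
outer loop
vertex 4.796 -0.105 2.493
vertex 4.563 -0.362 3.541
vertex 4.556 -1.148 2.766
endloop
endfacet
facet normal 0.801 -0.317 -0.507
outer loop
vertex 4.796 -0.105 2.493
vertex 4.556 -1.148 2.766
vertex 4.143 -0.71 1.84
endloop
endfacet
facet normal 0.536 0.280 -0.796
outer loop
vertex 4.796 -0.105 2.493
vertex 4.143 -0.71 1.84
vertex 3.894 0.346 2.044
endloop
endfacet
facet normal 0.541 0.788 -0.295
outer loop
vertex 4.796 -0.105 2.493
vertex 3.894 0.346 2.044
vertex 4.154 0.561 3.095
endloop
endfacet
facet normal 0.808 0.505 0.303
outer loop
vertex 4.796 -0.105 2.493
vertex 4.154 0.561 3.095
vertex 4.563 -0.362 3.541
endloop
endfacet
facet normal 0.557 -0.585 0.589
outer loop
vertex 4.556 -1.148 2.766
vertex 4.563 -0.362 3.541
vertex 3.766 -1.126 3.536
endloop
endfacet
facet normal 0.286 -0.811 -0.511
outer loop
vertex 4.143 -0.71 1.84
vertex 4.556 -1.148 2.766
vertex 3.506 -1.341 2.485
endloop
endfacet
facet normal -0.143 0.155 -0.978
outer loop
vertex 3.894 0.346 2.044
vertex 4.143 -0.71 1.84
vertex 3.097 -0.418 2.039
endloop
endfacet
facet normal -0.135 0.977 -0.166
outer loop
vertex 4.154 0.561 3.095
vertex 3.894 0.346 2.044
vertex 3.104 0.368 2.814
endloop
endfacet
facet normal 0.297 0.519 0.801
outer loop
vertex 4.563 -0.362 3.541
vertex 4.154 0.561 3.095
vertex 3.517 -0.07 3.74
endloop
endfacet
facet normal 0.129 0.913 -0.388
outer loop
vertex -0.148 1.777 -3.351
vertex -0.451 2.038 -2.838
vertex 0.165 1.89 -2.981
endloop
endfacet
facet normal 0.605 -0.743 -0.285
outer loop
vertex -0.148 1.777 -3.351
vertex 0.165 1.89 -2.981
vertex -0.589 1.062 -2.422
endloop
endfacet
facet normal 0.129 0.912 -0.389
outer loop
vertex 0.165 1.89 -2.981
vertex -0.451 2.038 -2.838
vertex 0.118 2.09 -2.528
endloop
endfacet
facet normal 0.798 -0.517 0.311
outer loop
vertex 0.165 1.89 -2.981
vertex 0.118 2.09 -2.528
vertex -0.589 1.062 -2.422
endloop
endfacet
facet normal 0.129 0.912 -0.390
outer loop
vertex 0.118 2.09 -2.528
vertex -0.451 2.038 -2.838
vertex -0.263 2.26 -2.257
endloop
endfacet
facet normal 0.486 -0.248 0.838
outer loop
vertex 0.118 2.09 -2.528
vertex -0.263 2.26 -2.257
vertex -0.589 1.062 -2.422
endloop
endfacet
facet normal 0.127 0.912 -0.390
outer loop
vertex -0.263 2.26 -2.257
vertex -0.451 2.038 -2.838
vertex -0.754 2.299 -2.326
endloop
endfacet
facet normal -0.146 -0.096 0.985
outer loop
vertex -0.263 2.26 -2.257
vertex -0.754 2.299 -2.326
vertex -0.589 1.062 -2.422
endloop
endfacet
facet normal 0.129 0.912 -0.389
outer loop
vertex -0.754 2.299 -2.326
vertex -0.451 2.038 -2.838
vertex -1.068 2.186 -2.695
endloop
endfacet
facet normal -0.730 -0.149 0.667
outer loop
vertex -0.754 2.299 -2.326
vertex -1.068 2.186 -2.695
vertex -0.589 1.062 -2.422
endloop
endfacet
facet normal 0.129 0.912 -0.389
outer loop
vertex -1.068 2.186 -2.695
vertex -0.451 2.038 -2.838
vertex -1.02 1.986 -3.148
endloop
endfacet
facet normal -0.924 -0.377 0.069
outer loop
vertex -1.068 2.186 -2.695
vertex -1.02 1.986 -3.148
vertex -0.589 1.062 -2.422
endloop
endfacet
facet normal 0.129 0.912 -0.389
outer loop
vertex -1.02 1.986 -3.148
vertex -0.451 2.038 -2.838
vertex -0.639 1.816 -3.42
endloop
endfacet
facet normal -0.613 -0.645 -0.456
outer loop
vertex -1.02 1.986 -3.148
vertex -0.639 1.816 -3.42
vertex -0.589 1.062 -2.422
endloop
endfacet
facet normal 0.127 0.912 -0.389
outer loop
vertex -0.639 1.816 -3.42
vertex -0.451 2.038 -2.838
vertex -0.148 1.777 -3.351
endloop
endfacet
facet normal 0.021 -0.797 -0.603
outer loop
vertex -0.639 1.816 -3.42
vertex -0.148 1.777 -3.351
vertex -0.589 1.062 -2.422
endloop
endfacet

endsolid
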